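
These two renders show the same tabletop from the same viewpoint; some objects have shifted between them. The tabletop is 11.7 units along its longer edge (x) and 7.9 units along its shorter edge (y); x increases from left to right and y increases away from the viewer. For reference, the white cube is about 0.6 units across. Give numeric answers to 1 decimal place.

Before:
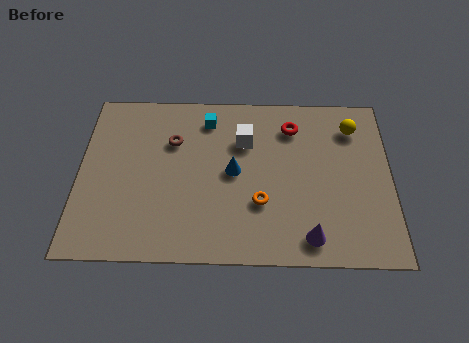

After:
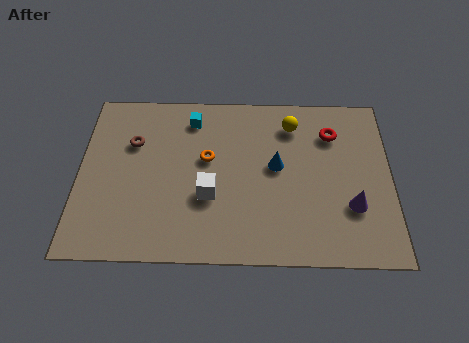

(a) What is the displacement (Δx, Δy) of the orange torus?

(-2.0, 2.0)

From the two frames, the orange torus sits at roughly (6.8, 2.6) before and (4.8, 4.6) after.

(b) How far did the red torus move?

1.5

The red torus moved from about (8.0, 6.2) to (9.5, 5.9), a distance of √(1.5² + 0.3²) ≈ 1.5.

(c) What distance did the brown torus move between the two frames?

1.5

From (3.5, 5.4) to (2.0, 5.3), the brown torus covered √(1.5² + 0.1²) ≈ 1.5 units.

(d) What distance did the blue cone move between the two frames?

1.6

The blue cone moved from about (5.8, 4.0) to (7.4, 4.3), a distance of √(1.6² + 0.3²) ≈ 1.6.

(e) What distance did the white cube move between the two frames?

2.9

The white cube was near (6.2, 5.5) before and (4.9, 2.9) after, so it travelled √(1.3² + 2.6²) ≈ 2.9 units.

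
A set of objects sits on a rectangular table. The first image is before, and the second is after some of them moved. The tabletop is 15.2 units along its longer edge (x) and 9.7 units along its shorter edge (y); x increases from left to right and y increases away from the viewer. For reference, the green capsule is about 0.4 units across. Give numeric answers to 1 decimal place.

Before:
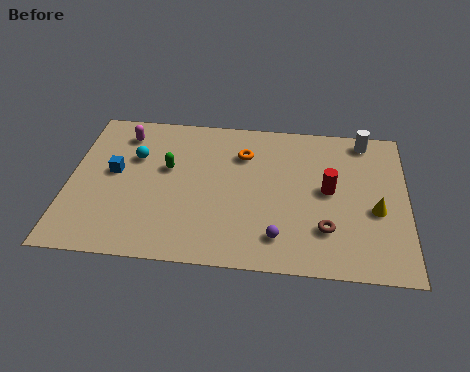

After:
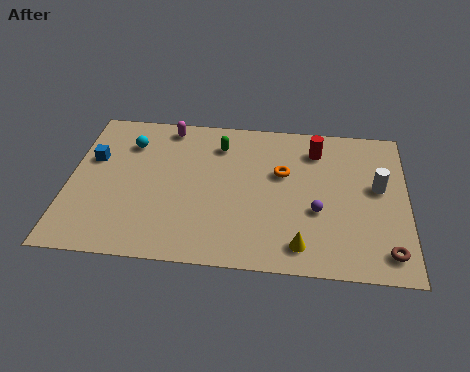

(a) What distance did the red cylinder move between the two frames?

2.7

The red cylinder moved from about (11.7, 5.1) to (11.1, 7.7), a distance of √(0.6² + 2.6²) ≈ 2.7.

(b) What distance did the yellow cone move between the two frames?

4.1

The yellow cone was near (13.8, 4.0) before and (10.5, 1.5) after, so it travelled √(3.3² + 2.5²) ≈ 4.1 units.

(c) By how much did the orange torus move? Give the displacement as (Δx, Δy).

(1.8, -1.1)

The orange torus started near (7.8, 7.1) and ended near (9.6, 6.0).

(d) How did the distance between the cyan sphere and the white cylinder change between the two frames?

+0.8

They were about 10.6 units apart before and 11.4 after — 0.8 units further apart.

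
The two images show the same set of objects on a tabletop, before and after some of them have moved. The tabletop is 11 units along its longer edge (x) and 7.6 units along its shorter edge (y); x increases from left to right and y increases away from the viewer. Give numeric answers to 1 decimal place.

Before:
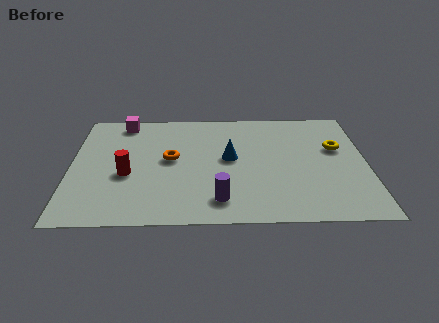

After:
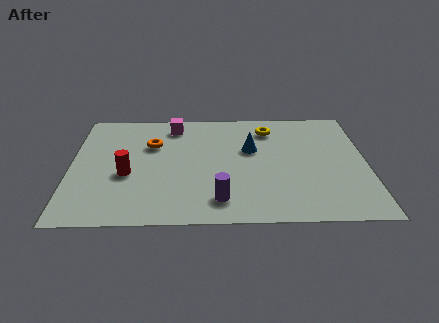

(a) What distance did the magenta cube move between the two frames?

1.9

The magenta cube was near (1.9, 6.7) before and (3.8, 6.4) after, so it travelled √(1.9² + 0.3²) ≈ 1.9 units.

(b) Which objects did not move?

the purple cylinder and the red cylinder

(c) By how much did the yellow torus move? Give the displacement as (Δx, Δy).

(-2.5, 1.4)

The yellow torus was at about (9.9, 4.7) and moved to about (7.4, 6.1).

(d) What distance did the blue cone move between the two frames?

1.0

From (5.9, 4.1) to (6.7, 4.7), the blue cone covered √(0.8² + 0.6²) ≈ 1.0 units.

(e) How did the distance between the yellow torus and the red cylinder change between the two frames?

-1.9

The distance was about 8.0 in the first image and 6.1 in the second, so they moved 1.9 units closer together.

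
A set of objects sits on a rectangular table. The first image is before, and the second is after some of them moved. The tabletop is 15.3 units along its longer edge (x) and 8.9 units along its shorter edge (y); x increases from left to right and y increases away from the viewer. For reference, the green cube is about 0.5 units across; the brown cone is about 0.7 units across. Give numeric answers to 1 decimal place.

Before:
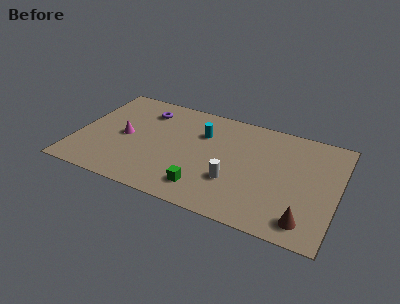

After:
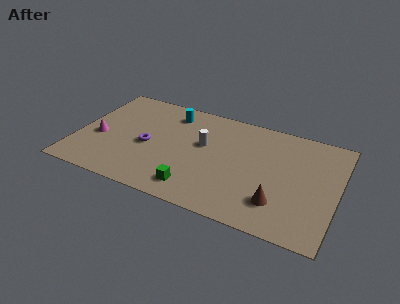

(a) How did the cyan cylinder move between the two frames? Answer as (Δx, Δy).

(-2.0, 1.1)

The cyan cylinder was at about (7.2, 6.2) and moved to about (5.2, 7.3).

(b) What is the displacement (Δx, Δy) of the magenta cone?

(-1.5, -0.6)

The magenta cone was at about (2.8, 4.3) and moved to about (1.3, 3.7).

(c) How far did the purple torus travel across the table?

3.0

From (3.7, 7.0) to (4.2, 4.0), the purple torus covered √(0.5² + 3.0²) ≈ 3.0 units.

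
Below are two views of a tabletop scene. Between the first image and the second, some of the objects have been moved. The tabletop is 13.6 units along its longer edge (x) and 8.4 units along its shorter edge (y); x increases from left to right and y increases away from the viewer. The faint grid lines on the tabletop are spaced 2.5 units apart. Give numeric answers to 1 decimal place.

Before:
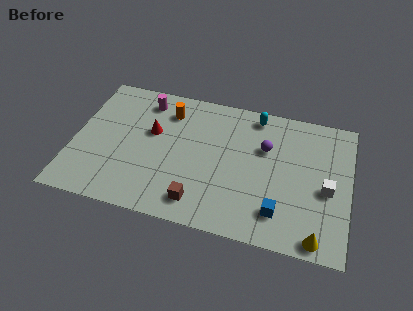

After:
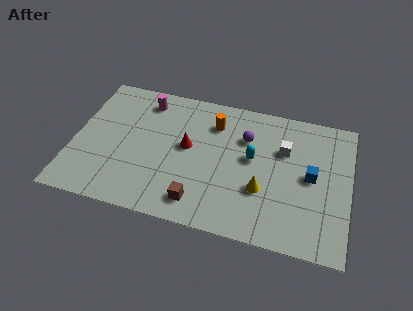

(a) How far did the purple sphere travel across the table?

1.1

From (9.4, 5.5) to (8.4, 5.9), the purple sphere covered √(1.0² + 0.4²) ≈ 1.1 units.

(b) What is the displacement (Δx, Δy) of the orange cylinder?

(2.3, -0.2)

The orange cylinder started near (4.5, 6.6) and ended near (6.8, 6.4).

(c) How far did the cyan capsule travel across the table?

2.7

The cyan capsule moved from about (8.8, 7.4) to (8.8, 4.7), a distance of √(0.0² + 2.7²) ≈ 2.7.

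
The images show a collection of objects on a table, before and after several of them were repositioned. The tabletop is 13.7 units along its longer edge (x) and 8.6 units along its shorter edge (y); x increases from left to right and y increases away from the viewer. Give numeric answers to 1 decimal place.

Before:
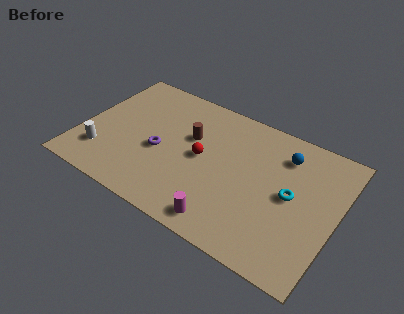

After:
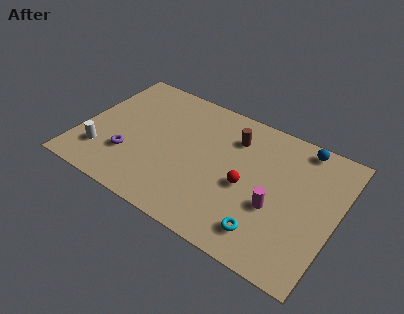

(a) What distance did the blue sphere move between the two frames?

1.3

The blue sphere was near (10.6, 6.7) before and (11.4, 7.7) after, so it travelled √(0.8² + 1.0²) ≈ 1.3 units.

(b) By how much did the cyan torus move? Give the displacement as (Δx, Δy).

(-0.9, -2.8)

From the two frames, the cyan torus sits at roughly (11.3, 4.4) before and (10.4, 1.6) after.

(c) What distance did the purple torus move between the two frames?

1.9

From (4.3, 3.7) to (2.8, 2.6), the purple torus covered √(1.5² + 1.1²) ≈ 1.9 units.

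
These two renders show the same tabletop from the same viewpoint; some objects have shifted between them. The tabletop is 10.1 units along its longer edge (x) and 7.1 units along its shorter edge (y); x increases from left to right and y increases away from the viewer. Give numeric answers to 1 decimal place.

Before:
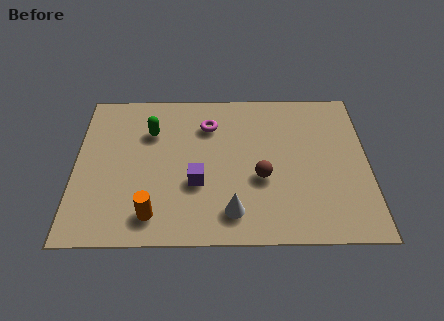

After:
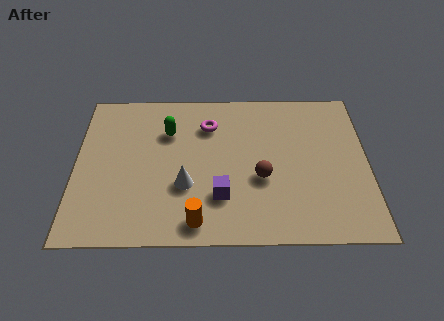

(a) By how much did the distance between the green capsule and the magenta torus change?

-0.6

Before: roughly 2.0 units apart; after: 1.4. That's 0.6 units closer together.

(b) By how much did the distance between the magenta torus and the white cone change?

-1.2

The distance was about 4.1 in the first image and 2.9 in the second, so they moved 1.2 units closer together.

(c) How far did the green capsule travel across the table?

0.6

The green capsule was near (2.6, 5.0) before and (3.2, 5.0) after, so it travelled √(0.6² + 0.0²) ≈ 0.6 units.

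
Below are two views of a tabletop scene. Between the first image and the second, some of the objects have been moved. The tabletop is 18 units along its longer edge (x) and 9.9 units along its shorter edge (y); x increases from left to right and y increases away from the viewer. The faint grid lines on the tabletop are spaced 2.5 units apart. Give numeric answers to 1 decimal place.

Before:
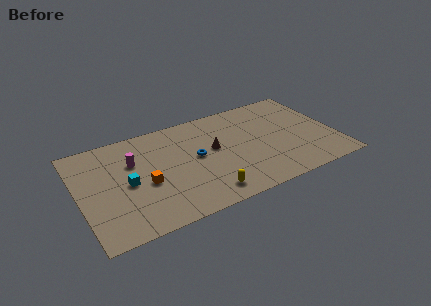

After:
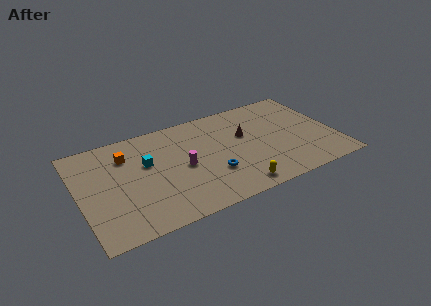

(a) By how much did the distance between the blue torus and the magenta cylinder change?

-2.1

The distance was about 4.5 in the first image and 2.4 in the second, so they moved 2.1 units closer together.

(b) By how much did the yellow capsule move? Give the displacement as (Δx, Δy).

(2.1, -0.3)

The yellow capsule started near (8.4, 1.5) and ended near (10.5, 1.2).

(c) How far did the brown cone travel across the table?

2.4

The brown cone moved from about (9.5, 5.6) to (11.8, 6.1), a distance of √(2.3² + 0.5²) ≈ 2.4.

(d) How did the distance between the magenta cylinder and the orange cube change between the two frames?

+2.1

Before: roughly 2.5 units apart; after: 4.6. That's 2.1 units further apart.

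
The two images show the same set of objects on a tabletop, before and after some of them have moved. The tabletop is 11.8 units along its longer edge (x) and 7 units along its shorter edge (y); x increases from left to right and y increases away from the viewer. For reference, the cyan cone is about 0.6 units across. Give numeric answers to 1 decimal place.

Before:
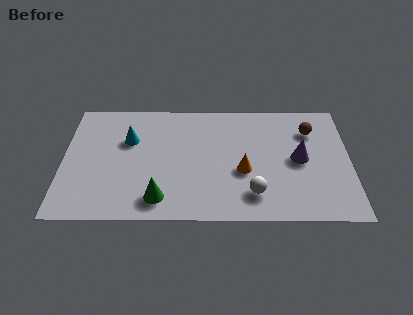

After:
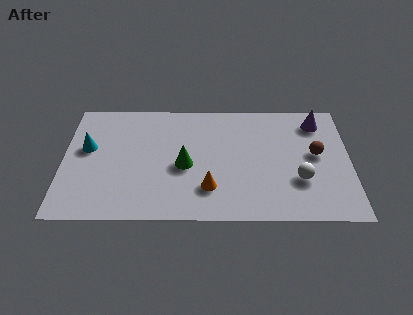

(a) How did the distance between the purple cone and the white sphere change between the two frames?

+0.7

The distance was about 2.8 in the first image and 3.5 in the second, so they moved 0.7 units further apart.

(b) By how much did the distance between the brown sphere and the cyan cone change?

+1.9

They were about 7.5 units apart before and 9.4 after — 1.9 units further apart.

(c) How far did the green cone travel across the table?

2.1

From (4.0, 1.2) to (5.0, 3.1), the green cone covered √(1.0² + 1.9²) ≈ 2.1 units.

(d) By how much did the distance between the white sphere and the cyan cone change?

+2.9

The distance was about 6.0 in the first image and 8.9 in the second, so they moved 2.9 units further apart.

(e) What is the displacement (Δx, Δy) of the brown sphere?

(0.2, -1.4)

The brown sphere started near (10.2, 5.2) and ended near (10.4, 3.8).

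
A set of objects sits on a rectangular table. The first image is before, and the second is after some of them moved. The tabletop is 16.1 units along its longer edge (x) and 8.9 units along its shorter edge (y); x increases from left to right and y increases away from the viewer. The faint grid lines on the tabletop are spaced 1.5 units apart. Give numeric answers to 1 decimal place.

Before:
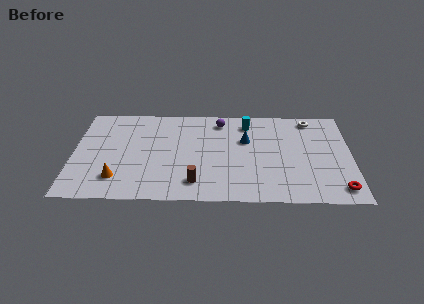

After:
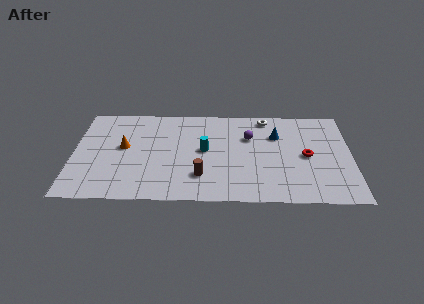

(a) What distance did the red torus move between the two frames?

3.5

From (15.3, 1.3) to (13.5, 4.3), the red torus covered √(1.8² + 3.0²) ≈ 3.5 units.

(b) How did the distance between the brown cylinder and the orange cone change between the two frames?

+0.7

The distance was about 4.5 in the first image and 5.2 in the second, so they moved 0.7 units further apart.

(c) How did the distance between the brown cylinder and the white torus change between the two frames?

-2.3

The distance was about 9.1 in the first image and 6.8 in the second, so they moved 2.3 units closer together.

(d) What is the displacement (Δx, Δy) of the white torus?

(-2.6, 0.1)

The white torus started near (13.8, 7.8) and ended near (11.2, 7.9).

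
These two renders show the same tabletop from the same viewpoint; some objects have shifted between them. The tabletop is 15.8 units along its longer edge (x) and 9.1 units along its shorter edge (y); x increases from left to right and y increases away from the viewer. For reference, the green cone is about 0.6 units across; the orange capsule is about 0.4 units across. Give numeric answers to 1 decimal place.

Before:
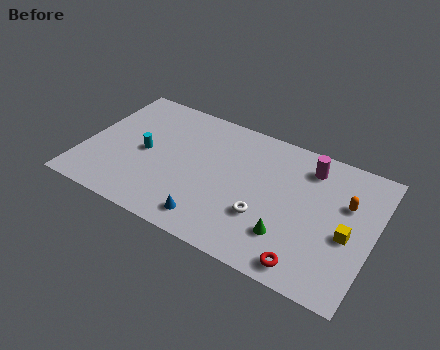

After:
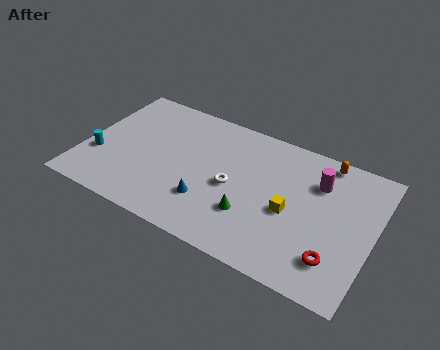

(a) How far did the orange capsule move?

2.7

The orange capsule was near (14.2, 5.9) before and (12.8, 8.2) after, so it travelled √(1.4² + 2.3²) ≈ 2.7 units.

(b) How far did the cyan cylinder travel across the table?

2.7

The cyan cylinder moved from about (3.3, 4.4) to (0.9, 3.1), a distance of √(2.4² + 1.3²) ≈ 2.7.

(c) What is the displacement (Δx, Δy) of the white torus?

(-1.9, 1.2)

From the two frames, the white torus sits at roughly (10.1, 3.0) before and (8.2, 4.2) after.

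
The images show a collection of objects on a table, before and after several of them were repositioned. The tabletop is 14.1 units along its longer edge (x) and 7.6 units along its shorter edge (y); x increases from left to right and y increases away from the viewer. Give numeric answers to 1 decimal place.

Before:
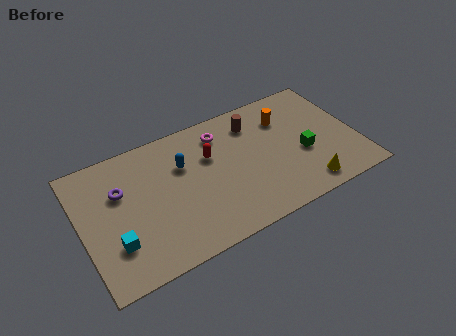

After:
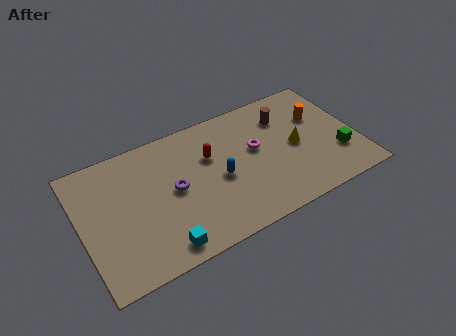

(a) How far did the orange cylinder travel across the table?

1.8

The orange cylinder was near (10.7, 5.6) before and (12.4, 5.0) after, so it travelled √(1.7² + 0.6²) ≈ 1.8 units.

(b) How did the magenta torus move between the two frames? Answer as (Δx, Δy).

(1.6, -1.7)

The magenta torus was at about (7.4, 6.1) and moved to about (9.0, 4.4).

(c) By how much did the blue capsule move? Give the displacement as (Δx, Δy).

(1.7, -1.6)

The blue capsule started near (5.3, 5.1) and ended near (7.0, 3.5).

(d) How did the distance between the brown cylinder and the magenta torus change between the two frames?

+0.4

The distance was about 1.7 in the first image and 2.1 in the second, so they moved 0.4 units further apart.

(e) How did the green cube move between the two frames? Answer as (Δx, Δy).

(1.7, -0.8)

The green cube started near (11.3, 3.1) and ended near (13.0, 2.3).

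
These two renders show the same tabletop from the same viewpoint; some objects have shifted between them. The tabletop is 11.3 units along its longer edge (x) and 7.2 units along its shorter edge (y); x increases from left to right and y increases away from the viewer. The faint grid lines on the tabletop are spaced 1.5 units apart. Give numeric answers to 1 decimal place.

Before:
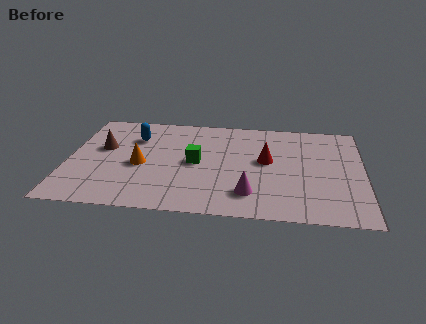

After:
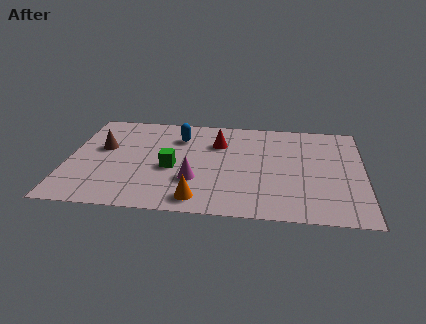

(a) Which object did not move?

the brown cone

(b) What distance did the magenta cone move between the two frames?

2.2

The magenta cone moved from about (7.0, 1.6) to (4.9, 2.3), a distance of √(2.1² + 0.7²) ≈ 2.2.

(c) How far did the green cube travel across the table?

1.0

The green cube moved from about (4.9, 3.6) to (4.0, 3.1), a distance of √(0.9² + 0.5²) ≈ 1.0.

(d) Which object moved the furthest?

the orange cone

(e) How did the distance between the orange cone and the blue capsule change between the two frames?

+2.5

Before: roughly 2.0 units apart; after: 4.5. That's 2.5 units further apart.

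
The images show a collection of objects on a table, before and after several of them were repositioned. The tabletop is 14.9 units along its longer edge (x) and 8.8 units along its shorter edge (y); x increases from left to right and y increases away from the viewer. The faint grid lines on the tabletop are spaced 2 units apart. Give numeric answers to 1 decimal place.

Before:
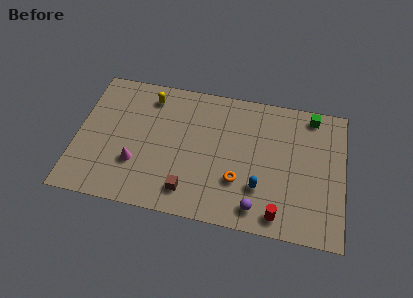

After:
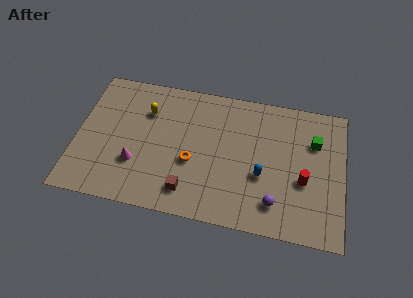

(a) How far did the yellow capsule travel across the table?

1.0

The yellow capsule was near (3.9, 7.3) before and (3.8, 6.3) after, so it travelled √(0.1² + 1.0²) ≈ 1.0 units.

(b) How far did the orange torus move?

2.7

The orange torus was near (9.1, 2.8) before and (6.5, 3.5) after, so it travelled √(2.6² + 0.7²) ≈ 2.7 units.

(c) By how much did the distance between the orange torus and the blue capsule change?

+2.7

The distance was about 1.2 in the first image and 3.9 in the second, so they moved 2.7 units further apart.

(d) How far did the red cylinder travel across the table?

2.7

The red cylinder moved from about (11.4, 1.1) to (12.7, 3.5), a distance of √(1.3² + 2.4²) ≈ 2.7.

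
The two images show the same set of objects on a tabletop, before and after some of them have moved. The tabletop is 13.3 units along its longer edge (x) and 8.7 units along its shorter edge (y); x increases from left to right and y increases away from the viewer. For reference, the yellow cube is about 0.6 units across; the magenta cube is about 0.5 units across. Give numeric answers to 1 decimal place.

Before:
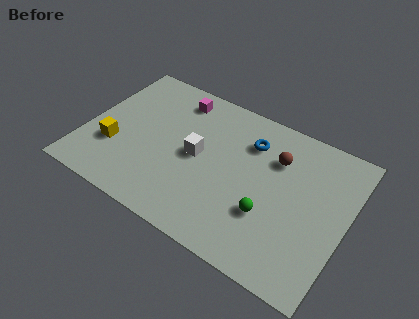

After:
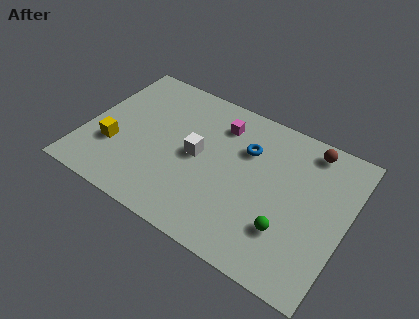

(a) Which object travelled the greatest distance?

the magenta cube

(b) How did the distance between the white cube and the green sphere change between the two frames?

+1.1

They were about 4.2 units apart before and 5.3 after — 1.1 units further apart.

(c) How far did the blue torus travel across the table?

0.5

The blue torus was near (8.1, 6.5) before and (8.0, 6.0) after, so it travelled √(0.1² + 0.5²) ≈ 0.5 units.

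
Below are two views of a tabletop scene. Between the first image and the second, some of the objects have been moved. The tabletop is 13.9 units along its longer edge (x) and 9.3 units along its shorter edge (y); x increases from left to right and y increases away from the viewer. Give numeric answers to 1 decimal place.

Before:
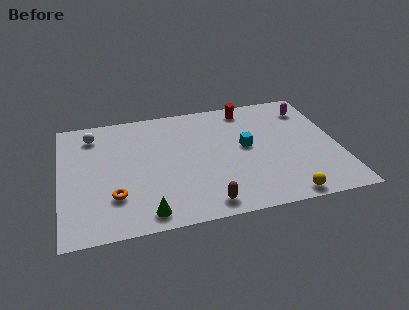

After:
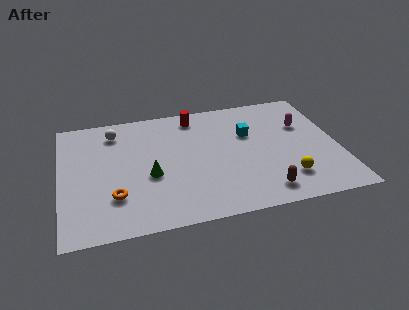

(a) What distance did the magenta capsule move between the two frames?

1.4

From (12.7, 7.4) to (12.3, 6.1), the magenta capsule covered √(0.4² + 1.3²) ≈ 1.4 units.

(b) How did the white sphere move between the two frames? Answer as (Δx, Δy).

(1.1, 0.0)

From the two frames, the white sphere sits at roughly (1.7, 7.6) before and (2.8, 7.6) after.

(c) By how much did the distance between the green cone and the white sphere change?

-2.8

Before: roughly 6.9 units apart; after: 4.1. That's 2.8 units closer together.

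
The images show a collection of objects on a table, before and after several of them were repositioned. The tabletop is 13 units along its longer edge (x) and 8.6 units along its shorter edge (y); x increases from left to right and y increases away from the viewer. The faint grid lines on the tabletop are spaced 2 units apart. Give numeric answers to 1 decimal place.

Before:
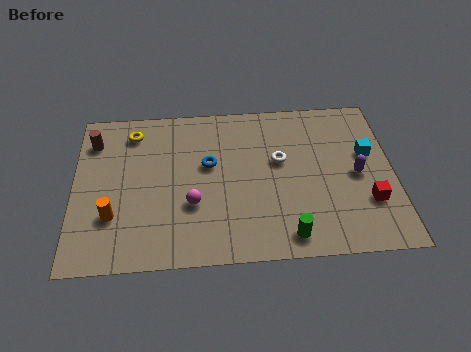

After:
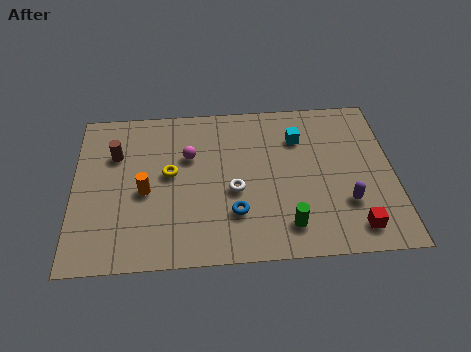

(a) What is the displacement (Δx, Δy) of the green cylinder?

(0.0, 0.5)

The green cylinder was at about (8.6, 1.1) and moved to about (8.6, 1.6).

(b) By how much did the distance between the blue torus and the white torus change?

-1.7

The distance was about 2.9 in the first image and 1.2 in the second, so they moved 1.7 units closer together.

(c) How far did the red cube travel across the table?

1.4

The red cube was near (11.9, 2.6) before and (11.3, 1.3) after, so it travelled √(0.6² + 1.3²) ≈ 1.4 units.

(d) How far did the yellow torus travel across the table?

2.8

The yellow torus moved from about (2.4, 7.1) to (3.9, 4.7), a distance of √(1.5² + 2.4²) ≈ 2.8.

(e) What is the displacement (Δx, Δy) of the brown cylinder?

(0.9, -0.8)

The brown cylinder started near (0.8, 6.7) and ended near (1.7, 5.9).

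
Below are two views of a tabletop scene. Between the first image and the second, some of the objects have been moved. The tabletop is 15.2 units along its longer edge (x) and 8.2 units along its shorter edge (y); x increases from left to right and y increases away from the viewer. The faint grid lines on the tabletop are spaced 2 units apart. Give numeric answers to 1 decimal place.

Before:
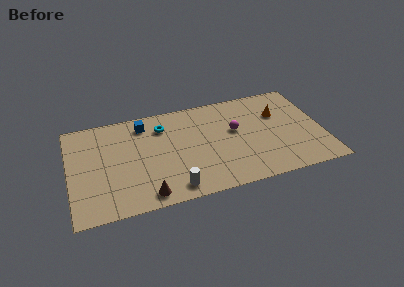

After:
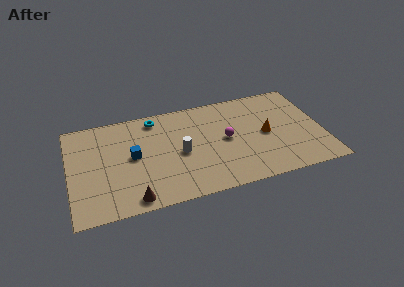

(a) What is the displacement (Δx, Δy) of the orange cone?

(-0.9, -1.5)

The orange cone was at about (12.7, 5.5) and moved to about (11.8, 4.0).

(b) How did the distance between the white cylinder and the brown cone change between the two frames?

+2.6

The distance was about 1.6 in the first image and 4.2 in the second, so they moved 2.6 units further apart.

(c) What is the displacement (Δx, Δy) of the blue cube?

(-0.8, -2.5)

The blue cube was at about (4.6, 6.8) and moved to about (3.8, 4.3).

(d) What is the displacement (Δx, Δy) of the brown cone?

(-0.8, -0.1)

The brown cone started near (4.4, 1.0) and ended near (3.6, 0.9).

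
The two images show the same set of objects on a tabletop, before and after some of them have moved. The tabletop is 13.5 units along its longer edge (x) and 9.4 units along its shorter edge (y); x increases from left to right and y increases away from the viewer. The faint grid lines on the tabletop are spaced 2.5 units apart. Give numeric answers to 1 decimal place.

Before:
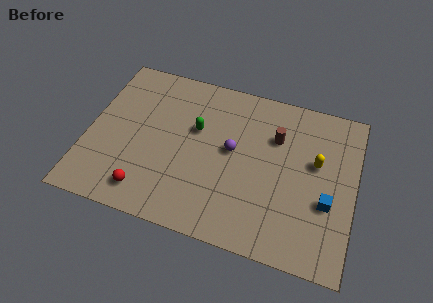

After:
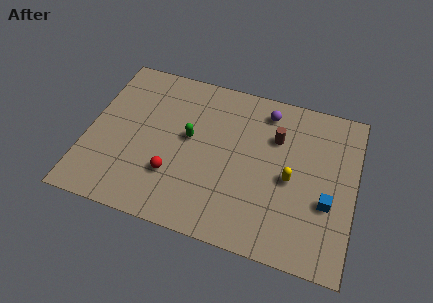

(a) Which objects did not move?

the blue cube and the brown cylinder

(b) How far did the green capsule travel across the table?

0.7

The green capsule was near (5.4, 5.8) before and (5.1, 5.2) after, so it travelled √(0.3² + 0.6²) ≈ 0.7 units.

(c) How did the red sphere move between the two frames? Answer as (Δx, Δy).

(1.2, 1.3)

The red sphere started near (3.3, 1.5) and ended near (4.5, 2.8).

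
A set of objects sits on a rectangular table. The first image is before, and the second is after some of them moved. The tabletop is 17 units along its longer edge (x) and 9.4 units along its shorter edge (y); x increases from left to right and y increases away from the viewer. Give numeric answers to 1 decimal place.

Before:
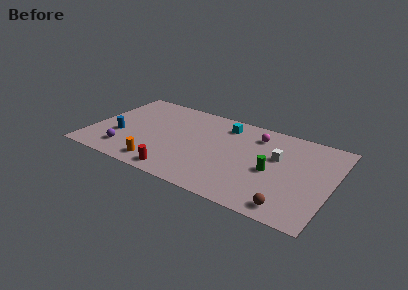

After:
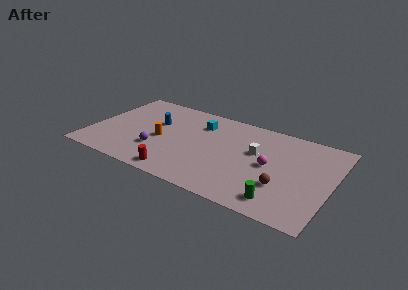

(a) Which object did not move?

the red cylinder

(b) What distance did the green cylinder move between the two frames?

2.8

The green cylinder moved from about (12.9, 4.2) to (13.8, 1.5), a distance of √(0.9² + 2.7²) ≈ 2.8.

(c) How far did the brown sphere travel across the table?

1.9

From (14.5, 1.2) to (13.8, 3.0), the brown sphere covered √(0.7² + 1.8²) ≈ 1.9 units.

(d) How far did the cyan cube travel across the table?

1.8

The cyan cube moved from about (9.1, 7.7) to (7.4, 7.1), a distance of √(1.7² + 0.6²) ≈ 1.8.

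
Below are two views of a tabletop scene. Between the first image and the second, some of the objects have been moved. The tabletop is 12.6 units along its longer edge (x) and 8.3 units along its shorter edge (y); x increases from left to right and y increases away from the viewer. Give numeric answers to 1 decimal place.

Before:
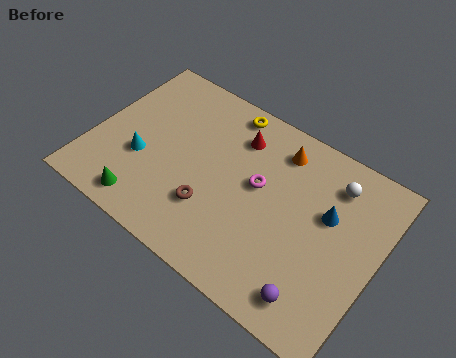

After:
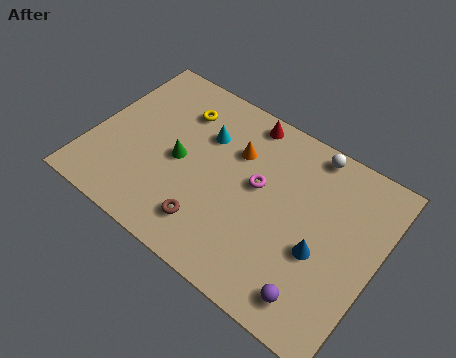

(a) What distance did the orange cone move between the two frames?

2.0

From (7.8, 6.8) to (6.1, 5.7), the orange cone covered √(1.7² + 1.1²) ≈ 2.0 units.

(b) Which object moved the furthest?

the cyan cone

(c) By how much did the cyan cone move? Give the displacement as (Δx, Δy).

(2.4, 2.6)

The cyan cone started near (2.3, 3.1) and ended near (4.7, 5.7).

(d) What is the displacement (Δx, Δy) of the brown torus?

(0.1, -0.8)

From the two frames, the brown torus sits at roughly (5.6, 2.5) before and (5.7, 1.7) after.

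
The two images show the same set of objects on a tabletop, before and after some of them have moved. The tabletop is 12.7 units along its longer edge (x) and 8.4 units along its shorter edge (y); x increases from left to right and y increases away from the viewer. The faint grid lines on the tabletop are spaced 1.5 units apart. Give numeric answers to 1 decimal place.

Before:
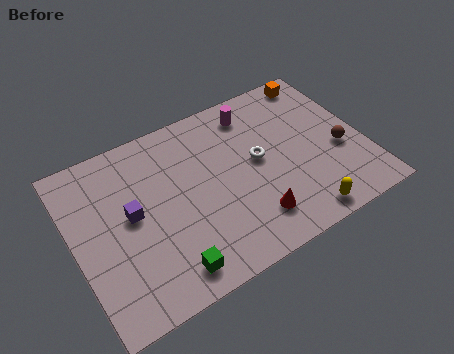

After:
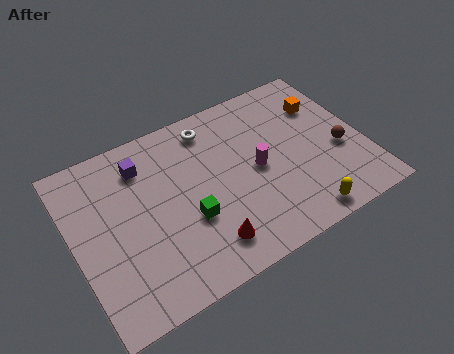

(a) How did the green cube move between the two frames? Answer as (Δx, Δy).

(1.2, 1.9)

The green cube started near (3.6, 1.2) and ended near (4.8, 3.1).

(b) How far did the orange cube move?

1.5

From (11.4, 7.5) to (11.3, 6.0), the orange cube covered √(0.1² + 1.5²) ≈ 1.5 units.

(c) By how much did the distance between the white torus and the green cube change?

-1.3

Before: roughly 5.6 units apart; after: 4.3. That's 1.3 units closer together.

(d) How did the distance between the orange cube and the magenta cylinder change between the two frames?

+0.7

Before: roughly 3.1 units apart; after: 3.8. That's 0.7 units further apart.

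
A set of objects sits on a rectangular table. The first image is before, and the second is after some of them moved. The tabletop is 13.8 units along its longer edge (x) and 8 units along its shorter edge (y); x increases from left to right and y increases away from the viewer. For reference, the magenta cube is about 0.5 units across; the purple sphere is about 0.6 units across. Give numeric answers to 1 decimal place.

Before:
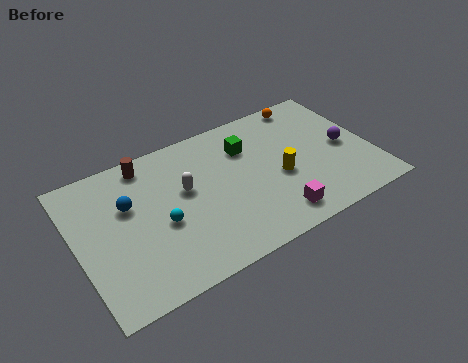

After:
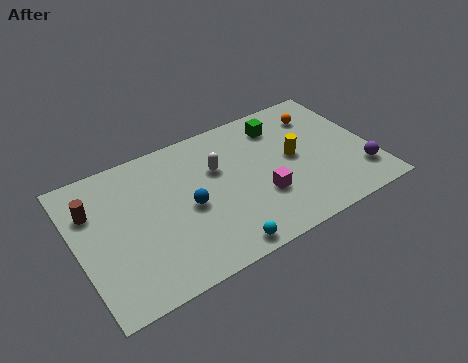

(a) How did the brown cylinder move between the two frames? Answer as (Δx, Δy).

(-2.7, -1.4)

The brown cylinder started near (3.6, 7.0) and ended near (0.9, 5.6).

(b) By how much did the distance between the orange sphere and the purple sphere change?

+0.9

They were about 3.6 units apart before and 4.5 after — 0.9 units further apart.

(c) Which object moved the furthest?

the cyan sphere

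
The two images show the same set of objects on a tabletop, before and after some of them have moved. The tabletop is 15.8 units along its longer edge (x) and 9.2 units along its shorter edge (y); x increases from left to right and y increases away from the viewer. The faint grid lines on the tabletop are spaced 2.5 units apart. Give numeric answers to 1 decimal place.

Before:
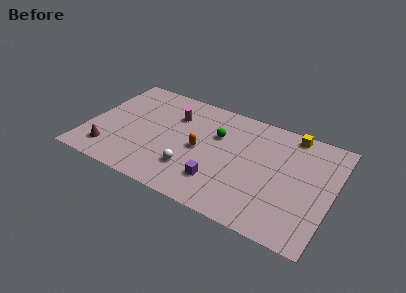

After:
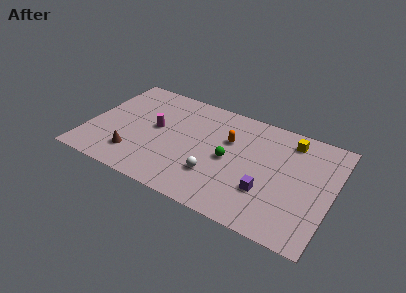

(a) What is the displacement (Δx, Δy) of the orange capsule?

(1.7, 1.6)

The orange capsule started near (7.3, 4.4) and ended near (9.0, 6.0).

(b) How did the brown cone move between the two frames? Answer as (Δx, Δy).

(1.6, 0.3)

The brown cone started near (1.7, 1.8) and ended near (3.3, 2.1).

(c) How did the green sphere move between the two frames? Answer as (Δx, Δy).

(1.0, -1.7)

The green sphere started near (8.2, 6.1) and ended near (9.2, 4.4).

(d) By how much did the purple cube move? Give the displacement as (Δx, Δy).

(3.0, 0.6)

The purple cube started near (8.8, 2.3) and ended near (11.8, 2.9).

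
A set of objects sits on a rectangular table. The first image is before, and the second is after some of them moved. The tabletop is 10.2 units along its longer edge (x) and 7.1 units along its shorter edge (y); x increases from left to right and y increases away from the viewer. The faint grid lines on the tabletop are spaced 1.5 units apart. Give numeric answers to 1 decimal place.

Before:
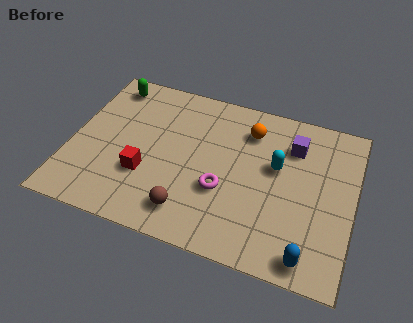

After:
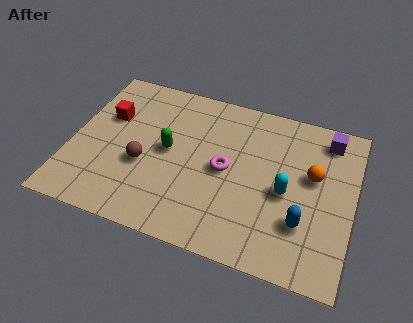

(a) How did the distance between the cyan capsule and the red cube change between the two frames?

+1.8

They were about 4.9 units apart before and 6.7 after — 1.8 units further apart.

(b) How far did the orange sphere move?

2.7

The orange sphere was near (6.3, 5.5) before and (8.7, 4.2) after, so it travelled √(2.4² + 1.3²) ≈ 2.7 units.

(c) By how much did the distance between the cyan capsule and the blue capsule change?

-2.4

They were about 3.7 units apart before and 1.3 after — 2.4 units closer together.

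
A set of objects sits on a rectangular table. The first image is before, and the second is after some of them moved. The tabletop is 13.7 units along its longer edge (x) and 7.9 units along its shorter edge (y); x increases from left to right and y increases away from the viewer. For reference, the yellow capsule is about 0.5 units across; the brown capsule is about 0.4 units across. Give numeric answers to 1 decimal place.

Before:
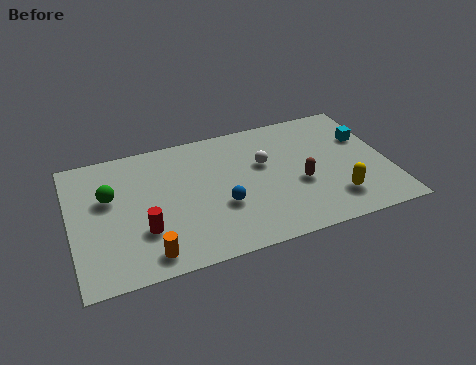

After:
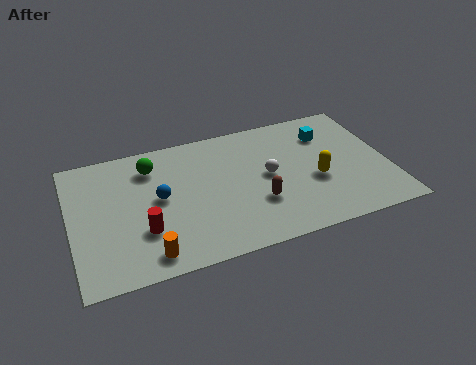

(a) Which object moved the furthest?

the blue sphere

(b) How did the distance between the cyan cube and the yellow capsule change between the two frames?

-1.0

They were about 3.8 units apart before and 2.8 after — 1.0 units closer together.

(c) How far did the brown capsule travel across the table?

2.0

The brown capsule was near (9.8, 3.2) before and (7.9, 2.6) after, so it travelled √(1.9² + 0.6²) ≈ 2.0 units.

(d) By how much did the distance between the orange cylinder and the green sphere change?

+1.1

They were about 4.0 units apart before and 5.1 after — 1.1 units further apart.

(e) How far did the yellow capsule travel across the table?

1.6

The yellow capsule was near (11.2, 1.8) before and (10.5, 3.2) after, so it travelled √(0.7² + 1.4²) ≈ 1.6 units.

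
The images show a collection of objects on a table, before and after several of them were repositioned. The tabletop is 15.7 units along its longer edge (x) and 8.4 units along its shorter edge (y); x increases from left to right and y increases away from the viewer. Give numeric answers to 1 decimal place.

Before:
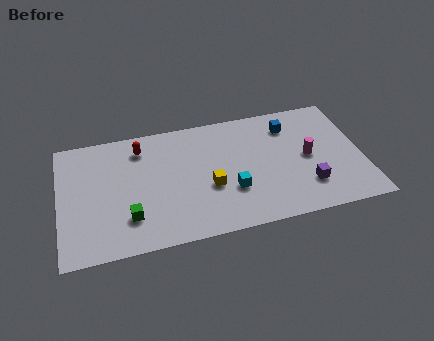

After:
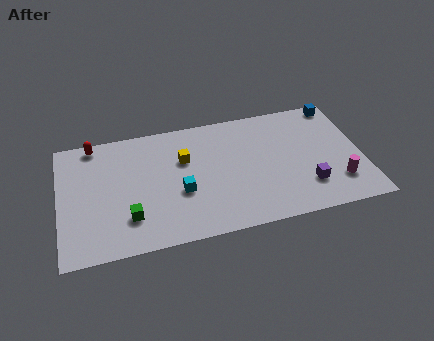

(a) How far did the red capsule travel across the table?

2.5

From (4.3, 6.8) to (1.9, 7.6), the red capsule covered √(2.4² + 0.8²) ≈ 2.5 units.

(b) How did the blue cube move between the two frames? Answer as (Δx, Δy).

(2.7, 1.0)

The blue cube was at about (12.1, 6.6) and moved to about (14.8, 7.6).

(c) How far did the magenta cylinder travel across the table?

2.5

The magenta cylinder moved from about (12.9, 4.2) to (14.3, 2.1), a distance of √(1.4² + 2.1²) ≈ 2.5.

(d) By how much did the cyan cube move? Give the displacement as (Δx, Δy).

(-2.6, 0.5)

From the two frames, the cyan cube sits at roughly (8.8, 2.8) before and (6.2, 3.3) after.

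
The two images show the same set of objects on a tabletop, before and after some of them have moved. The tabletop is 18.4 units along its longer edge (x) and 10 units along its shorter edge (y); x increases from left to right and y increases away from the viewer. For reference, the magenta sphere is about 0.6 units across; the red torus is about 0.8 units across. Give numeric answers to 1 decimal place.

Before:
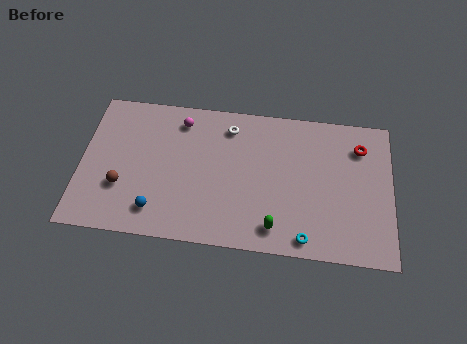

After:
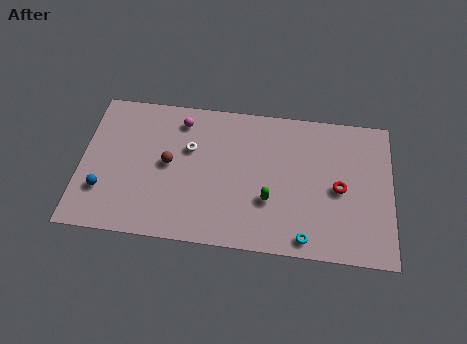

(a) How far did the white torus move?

2.9

From (8.7, 8.2) to (6.4, 6.4), the white torus covered √(2.3² + 1.8²) ≈ 2.9 units.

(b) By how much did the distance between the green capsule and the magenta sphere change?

-1.6

Before: roughly 8.9 units apart; after: 7.3. That's 1.6 units closer together.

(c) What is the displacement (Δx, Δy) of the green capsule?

(-0.4, 1.8)

From the two frames, the green capsule sits at roughly (11.6, 1.6) before and (11.2, 3.4) after.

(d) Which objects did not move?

the magenta sphere and the cyan torus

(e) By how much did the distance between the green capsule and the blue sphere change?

+2.8

They were about 7.0 units apart before and 9.8 after — 2.8 units further apart.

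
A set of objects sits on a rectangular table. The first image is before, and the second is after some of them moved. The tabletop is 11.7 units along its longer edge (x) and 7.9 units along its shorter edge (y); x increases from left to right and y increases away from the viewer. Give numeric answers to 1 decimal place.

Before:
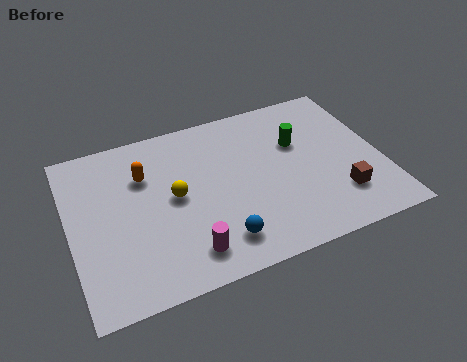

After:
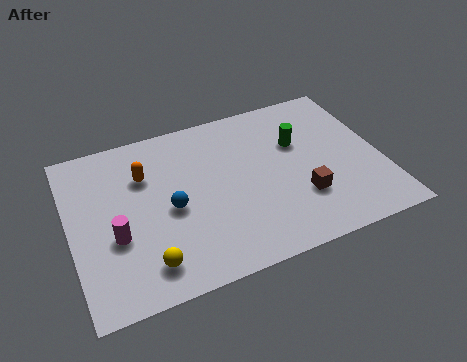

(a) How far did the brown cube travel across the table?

1.5

The brown cube was near (9.9, 2.0) before and (8.5, 2.4) after, so it travelled √(1.4² + 0.4²) ≈ 1.5 units.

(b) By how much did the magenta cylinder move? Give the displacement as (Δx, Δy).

(-2.5, 1.6)

The magenta cylinder started near (4.1, 1.4) and ended near (1.6, 3.0).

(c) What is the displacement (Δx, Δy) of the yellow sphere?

(-1.3, -2.7)

From the two frames, the yellow sphere sits at roughly (3.9, 4.1) before and (2.6, 1.4) after.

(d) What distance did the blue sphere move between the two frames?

2.6

The blue sphere moved from about (5.3, 1.5) to (3.7, 3.6), a distance of √(1.6² + 2.1²) ≈ 2.6.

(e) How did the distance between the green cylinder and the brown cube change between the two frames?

-0.6

The distance was about 3.3 in the first image and 2.7 in the second, so they moved 0.6 units closer together.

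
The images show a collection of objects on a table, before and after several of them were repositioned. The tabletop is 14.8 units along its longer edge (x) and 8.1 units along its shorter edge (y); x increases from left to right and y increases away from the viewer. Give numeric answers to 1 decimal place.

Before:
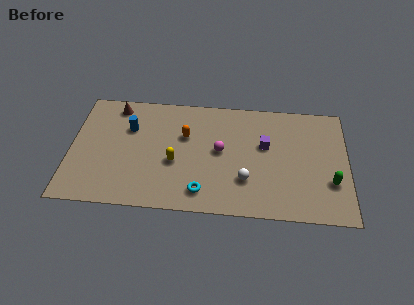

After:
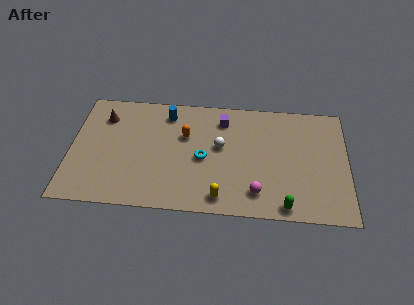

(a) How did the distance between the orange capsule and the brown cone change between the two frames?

+0.3

Before: roughly 4.2 units apart; after: 4.5. That's 0.3 units further apart.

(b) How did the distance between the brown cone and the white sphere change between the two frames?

-2.0

They were about 8.5 units apart before and 6.5 after — 2.0 units closer together.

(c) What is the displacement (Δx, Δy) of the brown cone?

(-0.6, -0.8)

From the two frames, the brown cone sits at roughly (2.3, 7.0) before and (1.7, 6.2) after.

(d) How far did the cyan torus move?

2.3

The cyan torus was near (7.1, 1.4) before and (7.1, 3.7) after, so it travelled √(0.0² + 2.3²) ≈ 2.3 units.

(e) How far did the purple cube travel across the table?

2.8

The purple cube was near (10.4, 4.9) before and (8.1, 6.5) after, so it travelled √(2.3² + 1.6²) ≈ 2.8 units.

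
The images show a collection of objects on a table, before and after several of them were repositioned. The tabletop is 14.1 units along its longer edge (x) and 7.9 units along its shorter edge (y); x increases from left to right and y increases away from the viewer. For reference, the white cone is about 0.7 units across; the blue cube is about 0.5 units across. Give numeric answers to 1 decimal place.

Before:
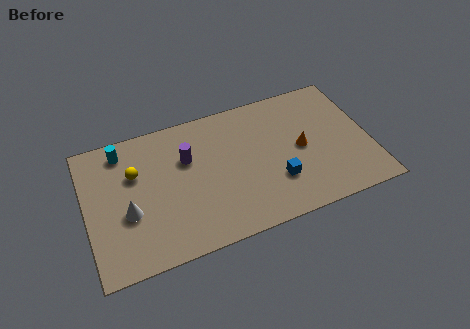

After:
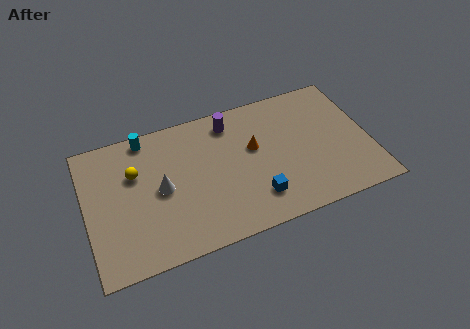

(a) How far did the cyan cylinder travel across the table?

1.3

The cyan cylinder moved from about (2.0, 6.7) to (3.2, 7.1), a distance of √(1.2² + 0.4²) ≈ 1.3.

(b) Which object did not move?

the yellow sphere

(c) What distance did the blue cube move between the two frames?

1.3

The blue cube moved from about (9.3, 2.4) to (8.2, 1.8), a distance of √(1.1² + 0.6²) ≈ 1.3.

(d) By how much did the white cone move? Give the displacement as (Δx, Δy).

(1.7, 0.8)

The white cone started near (2.0, 3.1) and ended near (3.7, 3.9).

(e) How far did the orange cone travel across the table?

2.4

From (10.7, 3.9) to (8.4, 4.7), the orange cone covered √(2.3² + 0.8²) ≈ 2.4 units.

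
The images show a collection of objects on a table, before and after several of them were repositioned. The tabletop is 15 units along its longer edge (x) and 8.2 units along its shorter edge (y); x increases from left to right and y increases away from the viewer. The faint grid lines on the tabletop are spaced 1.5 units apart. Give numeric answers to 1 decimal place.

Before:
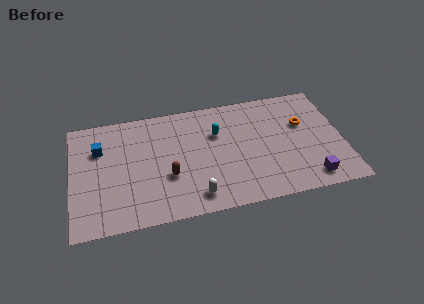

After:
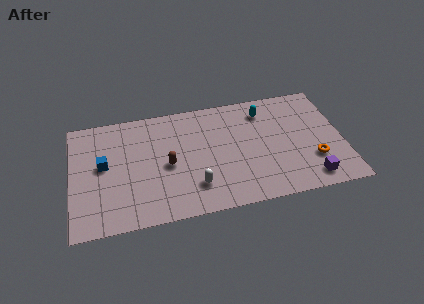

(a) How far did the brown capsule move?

0.8

The brown capsule was near (5.3, 3.0) before and (5.3, 3.8) after, so it travelled √(0.0² + 0.8²) ≈ 0.8 units.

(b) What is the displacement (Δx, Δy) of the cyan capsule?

(2.7, 1.1)

The cyan capsule was at about (8.1, 5.5) and moved to about (10.8, 6.6).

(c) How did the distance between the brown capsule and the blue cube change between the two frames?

-1.0

They were about 4.6 units apart before and 3.6 after — 1.0 units closer together.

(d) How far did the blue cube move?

1.2

From (1.6, 5.7) to (1.8, 4.5), the blue cube covered √(0.2² + 1.2²) ≈ 1.2 units.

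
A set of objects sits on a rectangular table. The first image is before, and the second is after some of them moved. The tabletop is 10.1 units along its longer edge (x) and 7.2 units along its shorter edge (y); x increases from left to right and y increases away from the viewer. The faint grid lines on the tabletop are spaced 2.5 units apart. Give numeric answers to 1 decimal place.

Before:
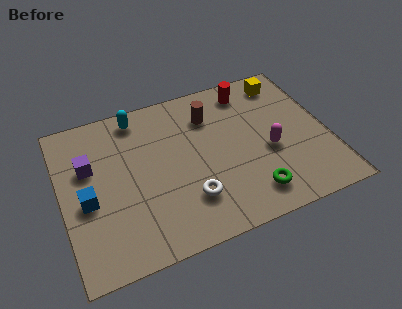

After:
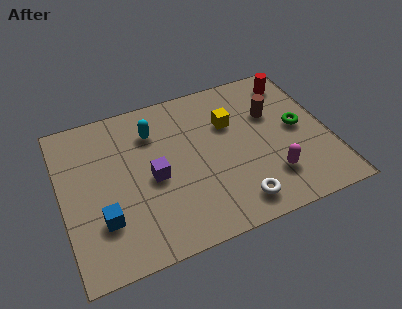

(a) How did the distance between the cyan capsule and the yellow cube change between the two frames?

-2.7

They were about 5.7 units apart before and 3.0 after — 2.7 units closer together.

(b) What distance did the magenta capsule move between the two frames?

1.2

From (7.8, 3.0) to (7.7, 1.8), the magenta capsule covered √(0.1² + 1.2²) ≈ 1.2 units.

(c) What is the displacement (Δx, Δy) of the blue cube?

(0.5, -1.0)

From the two frames, the blue cube sits at roughly (0.9, 3.1) before and (1.4, 2.1) after.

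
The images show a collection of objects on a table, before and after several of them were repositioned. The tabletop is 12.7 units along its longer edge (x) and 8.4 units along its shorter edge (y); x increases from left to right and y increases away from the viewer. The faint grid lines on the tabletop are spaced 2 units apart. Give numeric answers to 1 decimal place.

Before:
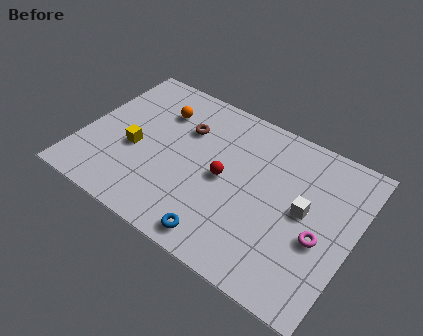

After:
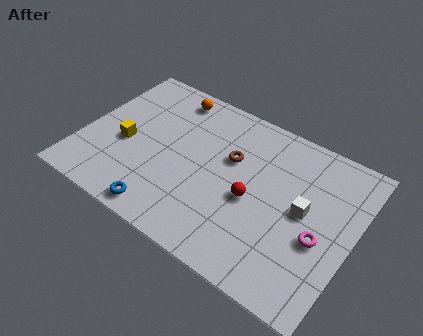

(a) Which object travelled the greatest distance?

the blue torus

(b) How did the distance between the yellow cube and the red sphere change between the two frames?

+1.9

They were about 4.2 units apart before and 6.1 after — 1.9 units further apart.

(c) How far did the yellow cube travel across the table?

0.5

The yellow cube was near (2.5, 3.5) before and (2.0, 3.6) after, so it travelled √(0.5² + 0.1²) ≈ 0.5 units.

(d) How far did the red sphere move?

1.5

From (6.7, 4.1) to (8.1, 3.7), the red sphere covered √(1.4² + 0.4²) ≈ 1.5 units.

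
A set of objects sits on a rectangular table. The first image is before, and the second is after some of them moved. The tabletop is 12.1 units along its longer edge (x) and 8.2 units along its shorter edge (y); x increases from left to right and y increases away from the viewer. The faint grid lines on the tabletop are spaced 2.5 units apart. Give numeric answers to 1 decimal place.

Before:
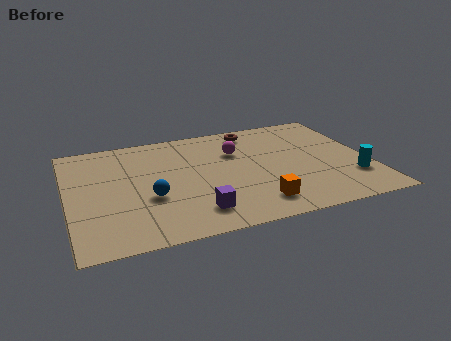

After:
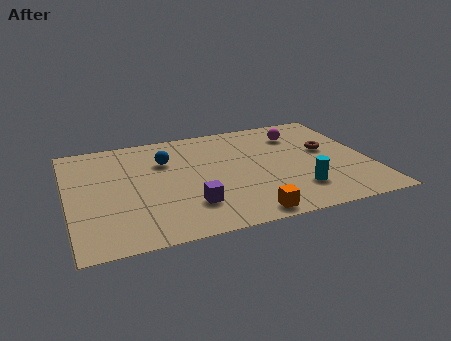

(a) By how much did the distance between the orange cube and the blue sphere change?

+1.2

The distance was about 4.4 in the first image and 5.6 in the second, so they moved 1.2 units further apart.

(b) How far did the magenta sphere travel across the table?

2.7

From (6.9, 5.6) to (9.5, 6.3), the magenta sphere covered √(2.6² + 0.7²) ≈ 2.7 units.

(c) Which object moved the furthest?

the brown torus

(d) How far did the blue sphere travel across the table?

2.7

From (3.2, 3.1) to (4.0, 5.7), the blue sphere covered √(0.8² + 2.6²) ≈ 2.7 units.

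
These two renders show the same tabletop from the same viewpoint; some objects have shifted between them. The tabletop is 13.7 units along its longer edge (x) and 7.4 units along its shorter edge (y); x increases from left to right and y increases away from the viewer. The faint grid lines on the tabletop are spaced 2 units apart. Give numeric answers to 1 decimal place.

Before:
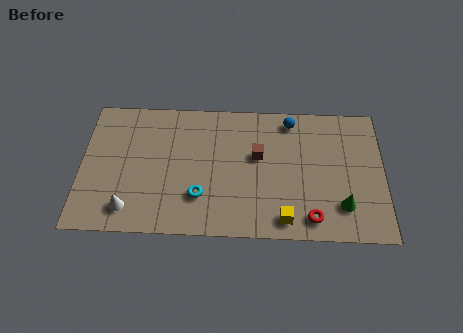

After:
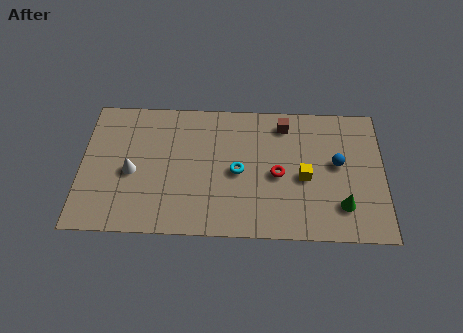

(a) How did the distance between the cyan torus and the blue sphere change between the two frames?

-1.4

Before: roughly 5.9 units apart; after: 4.5. That's 1.4 units closer together.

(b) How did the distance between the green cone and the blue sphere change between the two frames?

-2.8

The distance was about 5.1 in the first image and 2.3 in the second, so they moved 2.8 units closer together.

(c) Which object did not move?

the green cone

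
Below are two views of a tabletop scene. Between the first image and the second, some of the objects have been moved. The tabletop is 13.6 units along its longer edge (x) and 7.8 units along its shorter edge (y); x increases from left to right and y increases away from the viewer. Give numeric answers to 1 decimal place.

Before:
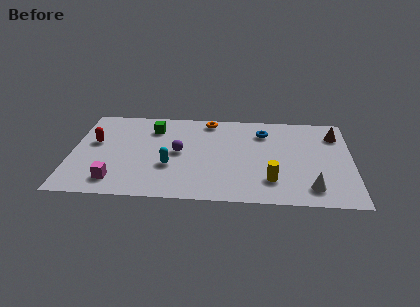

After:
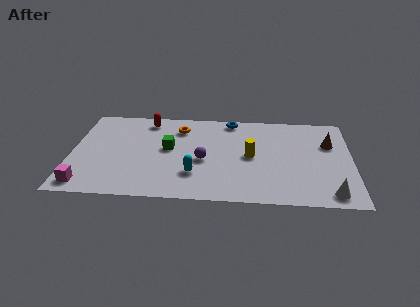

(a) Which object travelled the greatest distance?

the red capsule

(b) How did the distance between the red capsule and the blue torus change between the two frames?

-4.2

Before: roughly 8.3 units apart; after: 4.1. That's 4.2 units closer together.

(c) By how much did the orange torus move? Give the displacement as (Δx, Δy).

(-1.4, -0.8)

The orange torus was at about (6.6, 6.9) and moved to about (5.2, 6.1).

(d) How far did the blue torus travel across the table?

1.9

From (9.3, 6.0) to (7.7, 7.0), the blue torus covered √(1.6² + 1.0²) ≈ 1.9 units.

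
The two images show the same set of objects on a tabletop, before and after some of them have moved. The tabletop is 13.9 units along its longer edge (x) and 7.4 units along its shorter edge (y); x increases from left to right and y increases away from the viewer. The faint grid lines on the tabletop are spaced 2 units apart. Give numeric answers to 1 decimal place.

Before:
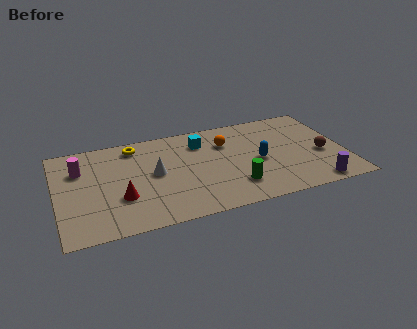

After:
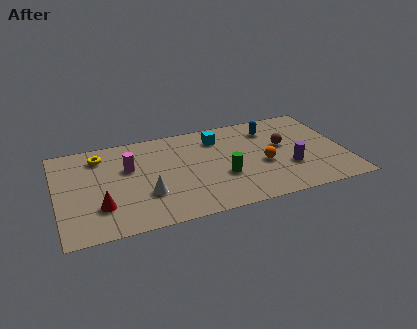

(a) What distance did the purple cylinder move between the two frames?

2.0

The purple cylinder was near (12.2, 0.8) before and (11.1, 2.5) after, so it travelled √(1.1² + 1.7²) ≈ 2.0 units.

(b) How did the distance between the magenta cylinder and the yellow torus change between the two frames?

-1.1

The distance was about 2.9 in the first image and 1.8 in the second, so they moved 1.1 units closer together.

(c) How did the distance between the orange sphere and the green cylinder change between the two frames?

-1.5

They were about 3.5 units apart before and 2.0 after — 1.5 units closer together.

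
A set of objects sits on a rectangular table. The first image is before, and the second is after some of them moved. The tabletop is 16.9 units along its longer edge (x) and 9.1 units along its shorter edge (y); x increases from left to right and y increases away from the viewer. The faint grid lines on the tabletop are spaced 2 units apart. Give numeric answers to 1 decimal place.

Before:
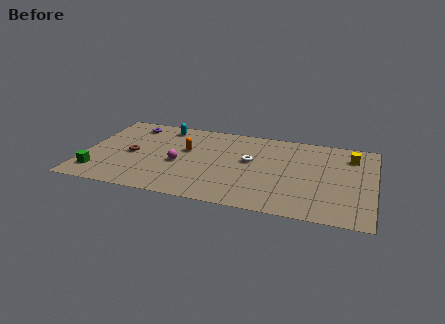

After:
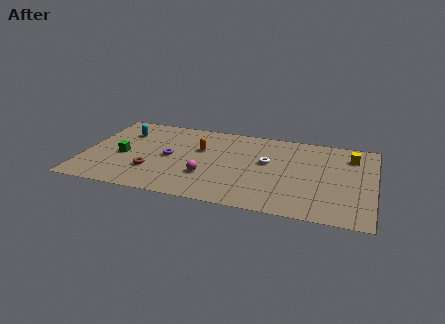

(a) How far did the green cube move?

2.6

From (1.0, 1.8) to (2.3, 4.0), the green cube covered √(1.3² + 2.2²) ≈ 2.6 units.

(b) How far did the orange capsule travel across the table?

0.9

The orange capsule moved from about (5.9, 5.5) to (6.7, 5.8), a distance of √(0.8² + 0.3²) ≈ 0.9.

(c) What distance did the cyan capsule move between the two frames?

2.5

From (4.4, 7.8) to (2.1, 6.7), the cyan capsule covered √(2.3² + 1.1²) ≈ 2.5 units.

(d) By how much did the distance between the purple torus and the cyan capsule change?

+1.7

They were about 1.9 units apart before and 3.6 after — 1.7 units further apart.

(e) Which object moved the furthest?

the purple torus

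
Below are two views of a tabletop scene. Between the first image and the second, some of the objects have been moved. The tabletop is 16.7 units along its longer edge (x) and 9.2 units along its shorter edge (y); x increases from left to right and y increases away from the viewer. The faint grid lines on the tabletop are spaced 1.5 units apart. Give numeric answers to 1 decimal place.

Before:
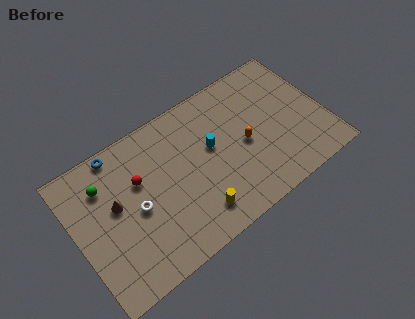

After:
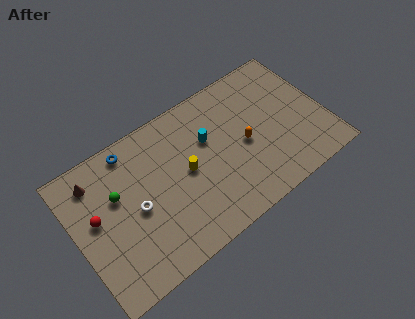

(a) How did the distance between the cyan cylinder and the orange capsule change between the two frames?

+0.4

They were about 2.3 units apart before and 2.7 after — 0.4 units further apart.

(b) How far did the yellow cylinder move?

2.9

From (7.5, 1.8) to (7.4, 4.7), the yellow cylinder covered √(0.1² + 2.9²) ≈ 2.9 units.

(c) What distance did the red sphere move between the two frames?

3.1

The red sphere moved from about (4.4, 5.9) to (1.4, 5.2), a distance of √(3.0² + 0.7²) ≈ 3.1.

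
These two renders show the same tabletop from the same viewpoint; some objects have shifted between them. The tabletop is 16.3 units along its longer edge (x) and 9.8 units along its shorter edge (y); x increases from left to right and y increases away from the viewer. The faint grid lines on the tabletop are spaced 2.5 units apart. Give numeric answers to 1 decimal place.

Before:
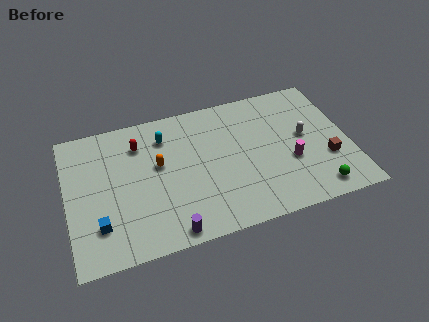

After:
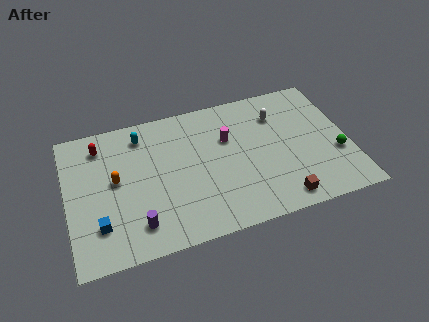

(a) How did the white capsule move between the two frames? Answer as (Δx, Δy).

(-1.4, 2.0)

The white capsule started near (13.8, 5.3) and ended near (12.4, 7.3).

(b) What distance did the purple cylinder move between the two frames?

2.1

The purple cylinder was near (5.6, 0.9) before and (3.8, 1.9) after, so it travelled √(1.8² + 1.0²) ≈ 2.1 units.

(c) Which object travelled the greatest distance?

the magenta cylinder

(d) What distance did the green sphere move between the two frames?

2.6

The green sphere was near (14.1, 1.3) before and (15.5, 3.5) after, so it travelled √(1.4² + 2.2²) ≈ 2.6 units.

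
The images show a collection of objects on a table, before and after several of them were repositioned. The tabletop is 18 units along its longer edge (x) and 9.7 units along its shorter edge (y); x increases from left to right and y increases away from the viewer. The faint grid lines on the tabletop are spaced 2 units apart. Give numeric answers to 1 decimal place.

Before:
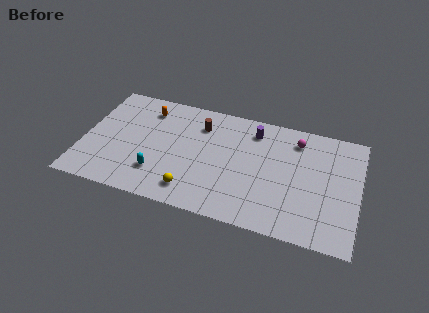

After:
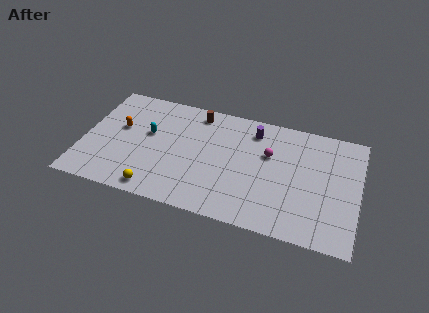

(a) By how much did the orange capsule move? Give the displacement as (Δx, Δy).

(-1.6, -2.1)

From the two frames, the orange capsule sits at roughly (3.9, 7.8) before and (2.3, 5.7) after.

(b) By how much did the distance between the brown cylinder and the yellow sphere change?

+1.9

Before: roughly 5.7 units apart; after: 7.6. That's 1.9 units further apart.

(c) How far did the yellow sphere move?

2.4

From (7.4, 1.7) to (5.1, 1.1), the yellow sphere covered √(2.3² + 0.6²) ≈ 2.4 units.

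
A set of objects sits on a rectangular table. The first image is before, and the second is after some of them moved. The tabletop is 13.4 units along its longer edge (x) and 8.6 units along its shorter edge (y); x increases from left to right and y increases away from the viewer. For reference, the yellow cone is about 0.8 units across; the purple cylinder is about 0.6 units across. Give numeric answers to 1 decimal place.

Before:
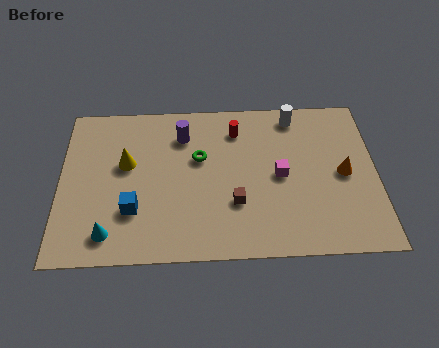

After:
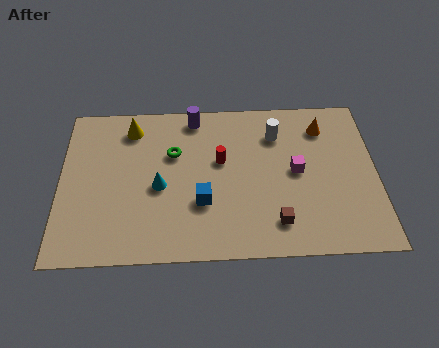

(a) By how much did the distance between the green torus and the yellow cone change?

-0.8

Before: roughly 3.1 units apart; after: 2.3. That's 0.8 units closer together.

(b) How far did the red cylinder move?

1.8

The red cylinder moved from about (7.5, 6.8) to (6.8, 5.1), a distance of √(0.7² + 1.7²) ≈ 1.8.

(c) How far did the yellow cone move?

2.0

From (2.8, 5.1) to (3.0, 7.1), the yellow cone covered √(0.2² + 2.0²) ≈ 2.0 units.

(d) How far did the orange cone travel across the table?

2.7

From (12.0, 4.2) to (11.2, 6.8), the orange cone covered √(0.8² + 2.6²) ≈ 2.7 units.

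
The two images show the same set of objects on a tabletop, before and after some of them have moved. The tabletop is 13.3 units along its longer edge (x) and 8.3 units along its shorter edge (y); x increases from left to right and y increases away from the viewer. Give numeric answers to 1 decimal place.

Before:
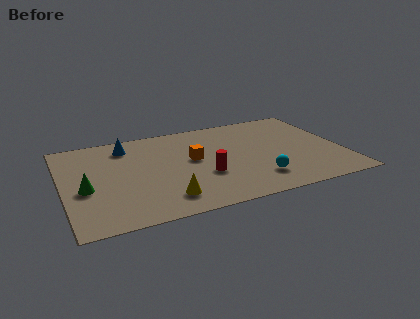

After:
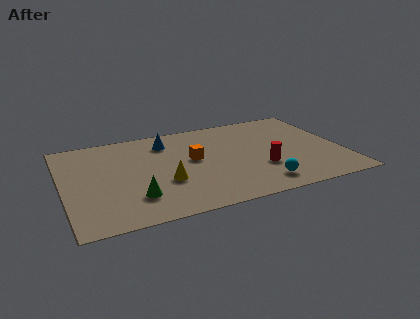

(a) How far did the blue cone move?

1.9

The blue cone was near (3.2, 6.8) before and (5.1, 6.6) after, so it travelled √(1.9² + 0.2²) ≈ 1.9 units.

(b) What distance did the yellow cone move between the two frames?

1.4

The yellow cone was near (4.6, 1.6) before and (4.7, 3.0) after, so it travelled √(0.1² + 1.4²) ≈ 1.4 units.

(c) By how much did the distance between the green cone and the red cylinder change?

+0.5

Before: roughly 5.6 units apart; after: 6.1. That's 0.5 units further apart.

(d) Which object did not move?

the orange cube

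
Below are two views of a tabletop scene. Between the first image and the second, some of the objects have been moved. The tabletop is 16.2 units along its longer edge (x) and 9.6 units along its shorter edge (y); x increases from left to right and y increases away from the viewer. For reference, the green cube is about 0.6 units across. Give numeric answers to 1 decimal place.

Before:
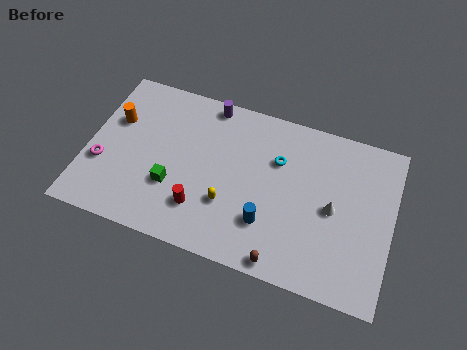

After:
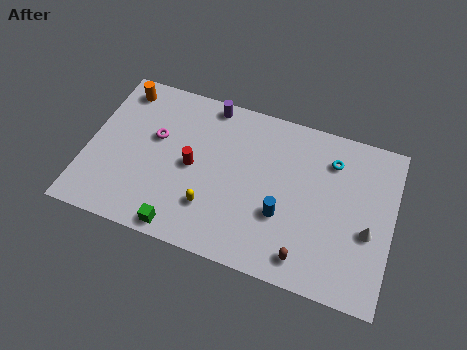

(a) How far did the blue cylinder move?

1.0

The blue cylinder was near (9.8, 2.7) before and (10.5, 3.4) after, so it travelled √(0.7² + 0.7²) ≈ 1.0 units.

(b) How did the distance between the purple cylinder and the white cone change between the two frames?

+2.0

They were about 8.1 units apart before and 10.1 after — 2.0 units further apart.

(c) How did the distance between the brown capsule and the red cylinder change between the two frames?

+2.3

The distance was about 4.8 in the first image and 7.1 in the second, so they moved 2.3 units further apart.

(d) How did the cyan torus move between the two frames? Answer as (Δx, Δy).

(2.8, 0.9)

The cyan torus was at about (10.0, 6.5) and moved to about (12.8, 7.4).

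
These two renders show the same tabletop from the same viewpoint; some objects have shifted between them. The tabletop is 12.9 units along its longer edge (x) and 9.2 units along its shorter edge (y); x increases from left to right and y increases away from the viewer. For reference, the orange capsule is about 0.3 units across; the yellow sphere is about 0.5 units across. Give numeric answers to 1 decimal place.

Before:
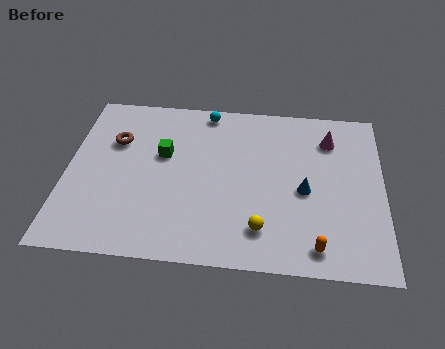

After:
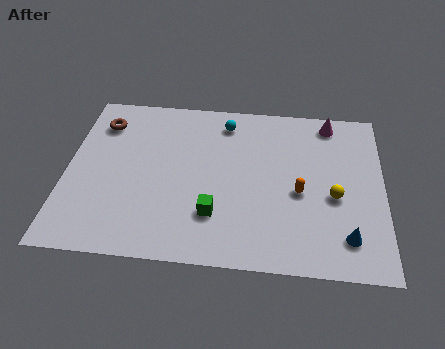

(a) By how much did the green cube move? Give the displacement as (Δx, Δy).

(2.2, -3.1)

The green cube was at about (3.9, 5.6) and moved to about (6.1, 2.5).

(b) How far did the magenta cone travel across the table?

1.0

The magenta cone moved from about (10.7, 7.1) to (10.7, 8.1), a distance of √(0.0² + 1.0²) ≈ 1.0.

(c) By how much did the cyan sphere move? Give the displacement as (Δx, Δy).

(0.8, -0.6)

From the two frames, the cyan sphere sits at roughly (5.6, 8.3) before and (6.4, 7.7) after.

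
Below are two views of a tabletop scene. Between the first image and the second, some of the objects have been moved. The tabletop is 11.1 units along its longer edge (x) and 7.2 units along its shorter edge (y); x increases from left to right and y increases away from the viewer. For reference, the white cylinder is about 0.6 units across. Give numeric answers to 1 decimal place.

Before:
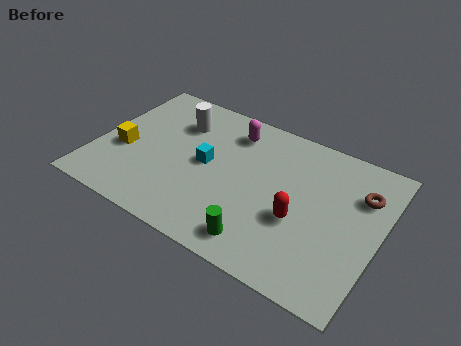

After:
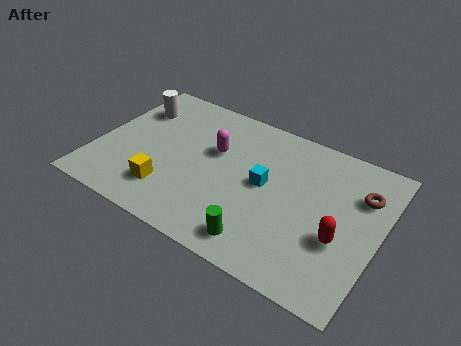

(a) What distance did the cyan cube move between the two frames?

2.3

From (4.3, 3.7) to (6.6, 3.8), the cyan cube covered √(2.3² + 0.1²) ≈ 2.3 units.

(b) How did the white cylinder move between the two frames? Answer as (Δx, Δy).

(-1.8, 0.0)

The white cylinder started near (2.9, 5.3) and ended near (1.1, 5.3).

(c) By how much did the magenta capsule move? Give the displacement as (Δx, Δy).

(-0.5, -1.3)

From the two frames, the magenta capsule sits at roughly (5.0, 5.8) before and (4.5, 4.5) after.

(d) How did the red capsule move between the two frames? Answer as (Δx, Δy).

(1.6, -0.1)

From the two frames, the red capsule sits at roughly (8.1, 2.8) before and (9.7, 2.7) after.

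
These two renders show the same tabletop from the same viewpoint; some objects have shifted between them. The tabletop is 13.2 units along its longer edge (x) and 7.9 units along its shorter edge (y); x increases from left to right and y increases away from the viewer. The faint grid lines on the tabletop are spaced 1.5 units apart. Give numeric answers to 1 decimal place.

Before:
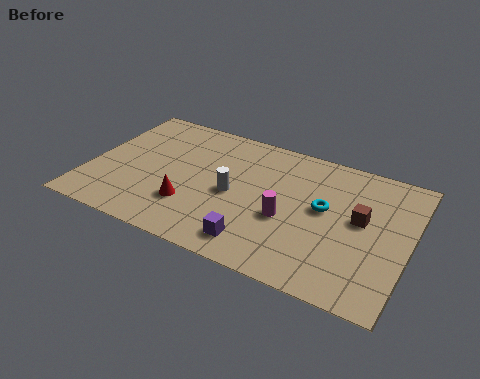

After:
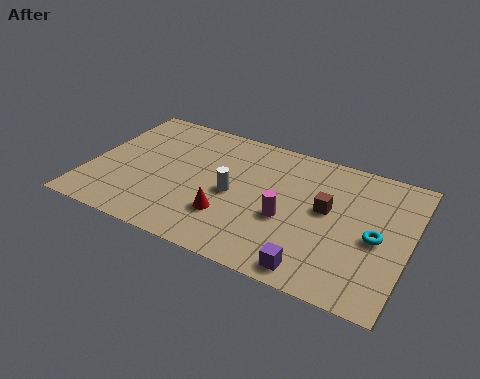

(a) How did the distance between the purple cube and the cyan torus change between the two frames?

-0.4

The distance was about 3.9 in the first image and 3.5 in the second, so they moved 0.4 units closer together.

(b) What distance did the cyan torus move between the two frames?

2.3

The cyan torus moved from about (9.7, 4.4) to (11.9, 3.6), a distance of √(2.2² + 0.8²) ≈ 2.3.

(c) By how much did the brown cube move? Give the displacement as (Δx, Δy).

(-1.4, 0.0)

The brown cube was at about (11.2, 4.4) and moved to about (9.8, 4.4).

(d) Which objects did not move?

the magenta cylinder and the white cylinder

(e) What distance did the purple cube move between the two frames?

2.4

From (7.3, 1.3) to (9.7, 0.9), the purple cube covered √(2.4² + 0.4²) ≈ 2.4 units.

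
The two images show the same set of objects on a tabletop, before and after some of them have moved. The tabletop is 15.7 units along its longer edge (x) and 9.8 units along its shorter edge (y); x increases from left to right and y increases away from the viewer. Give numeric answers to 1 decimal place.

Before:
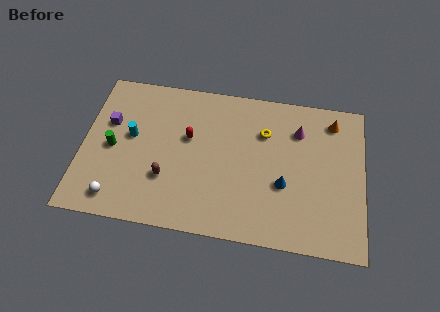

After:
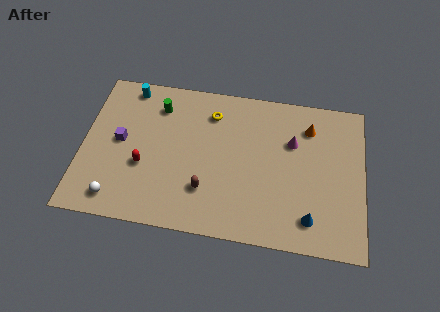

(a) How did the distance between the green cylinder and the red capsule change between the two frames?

-0.4

They were about 4.4 units apart before and 4.0 after — 0.4 units closer together.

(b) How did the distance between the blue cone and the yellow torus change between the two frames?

+4.8

Before: roughly 3.4 units apart; after: 8.2. That's 4.8 units further apart.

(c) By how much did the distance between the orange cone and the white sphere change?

-1.4

They were about 13.6 units apart before and 12.2 after — 1.4 units closer together.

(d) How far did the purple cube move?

1.3

The purple cube moved from about (1.4, 6.2) to (2.1, 5.1), a distance of √(0.7² + 1.1²) ≈ 1.3.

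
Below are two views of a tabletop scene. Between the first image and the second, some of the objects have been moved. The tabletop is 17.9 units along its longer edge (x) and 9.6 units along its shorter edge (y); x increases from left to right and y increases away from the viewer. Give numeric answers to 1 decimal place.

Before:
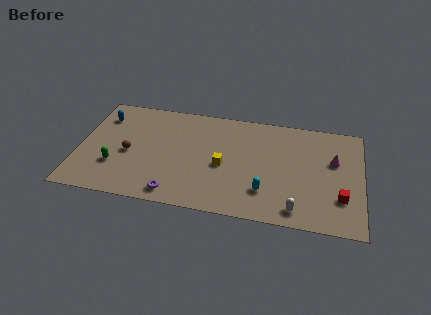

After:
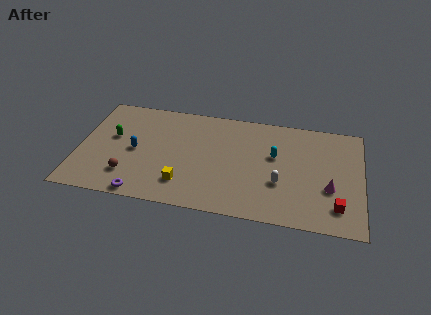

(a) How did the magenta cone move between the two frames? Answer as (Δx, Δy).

(-0.2, -2.5)

From the two frames, the magenta cone sits at roughly (16.1, 6.0) before and (15.9, 3.5) after.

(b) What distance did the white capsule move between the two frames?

2.4

The white capsule moved from about (13.9, 1.3) to (12.8, 3.4), a distance of √(1.1² + 2.1²) ≈ 2.4.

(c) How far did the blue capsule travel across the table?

3.6

The blue capsule moved from about (1.3, 7.4) to (3.6, 4.6), a distance of √(2.3² + 2.8²) ≈ 3.6.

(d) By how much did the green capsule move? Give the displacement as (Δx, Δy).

(-0.3, 2.6)

The green capsule started near (2.4, 3.0) and ended near (2.1, 5.6).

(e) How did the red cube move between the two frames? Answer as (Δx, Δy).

(-0.2, -0.8)

From the two frames, the red cube sits at roughly (16.6, 2.8) before and (16.4, 2.0) after.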